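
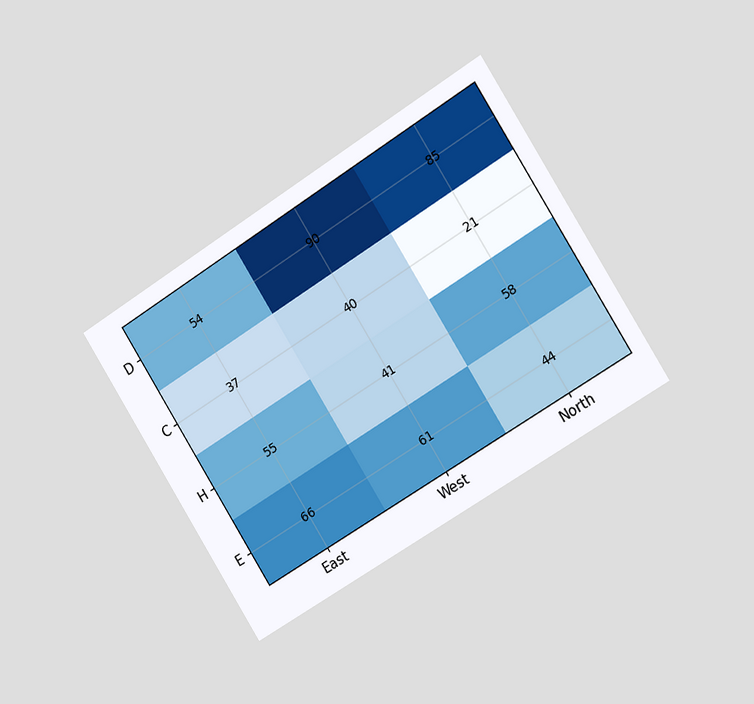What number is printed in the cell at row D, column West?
The chart is tilted about 32° counter-clockwise and viewed slightly from the right. The (D, West) cell reads 90.

90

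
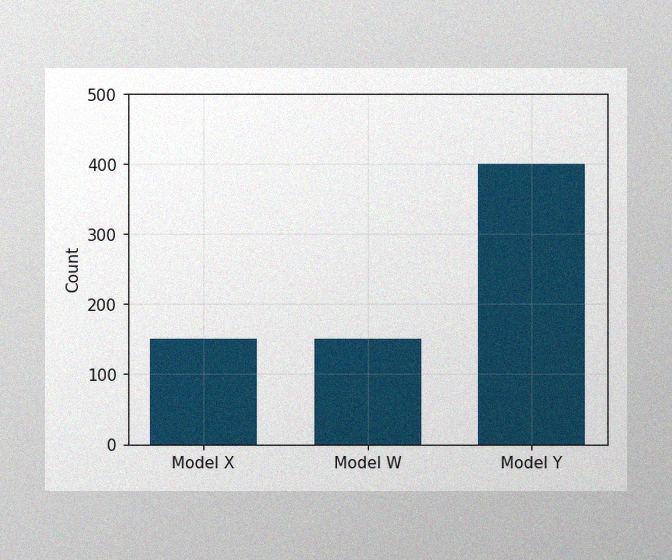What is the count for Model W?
The image has some photo noise and uneven lighting. Reading along the chart's y-axis, the Model W bar reaches 150.

150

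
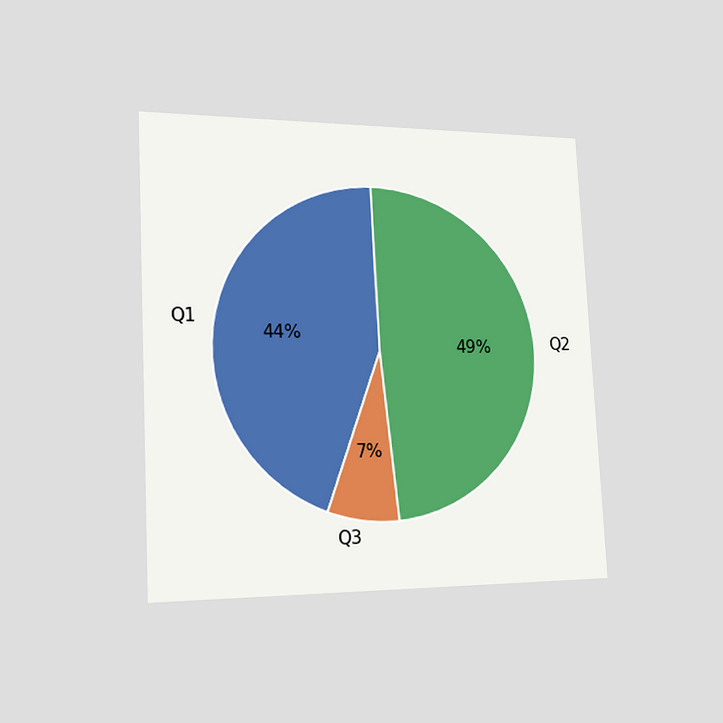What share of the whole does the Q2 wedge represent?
The chart is tilted about 3° counter-clockwise and viewed slightly from the left. The Q2 slice takes up 49% of the pie.

49%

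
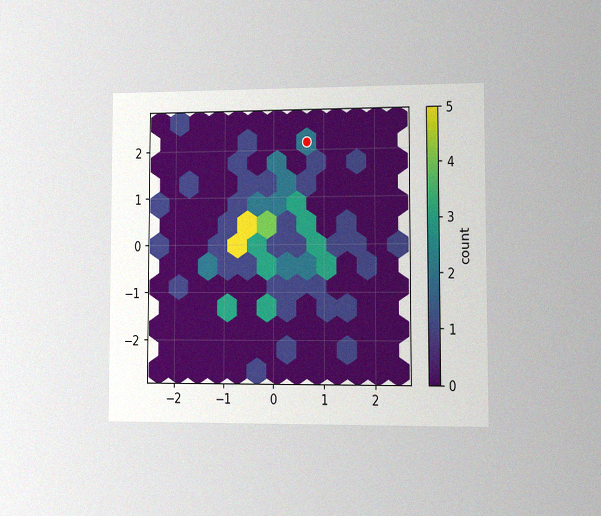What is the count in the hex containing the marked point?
The chart is viewed at a slight angle, with some photo noise. The marked hex reads 2 on the colorbar.

2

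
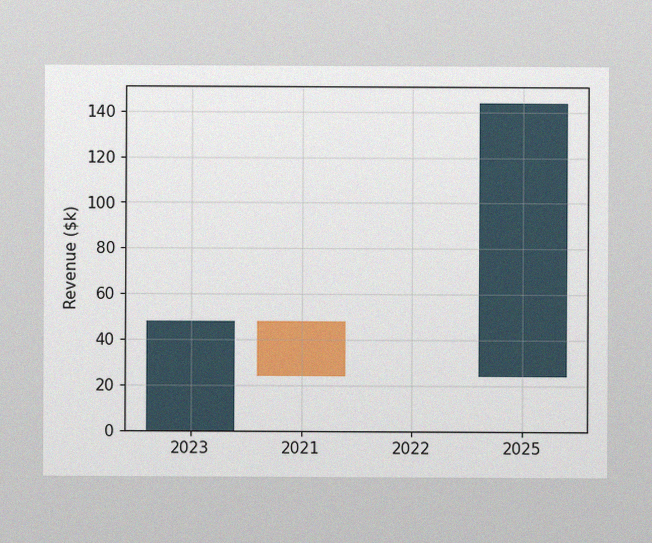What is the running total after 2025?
The image has some photo noise and uneven lighting. After 2025 the running total reaches $144k.

$144k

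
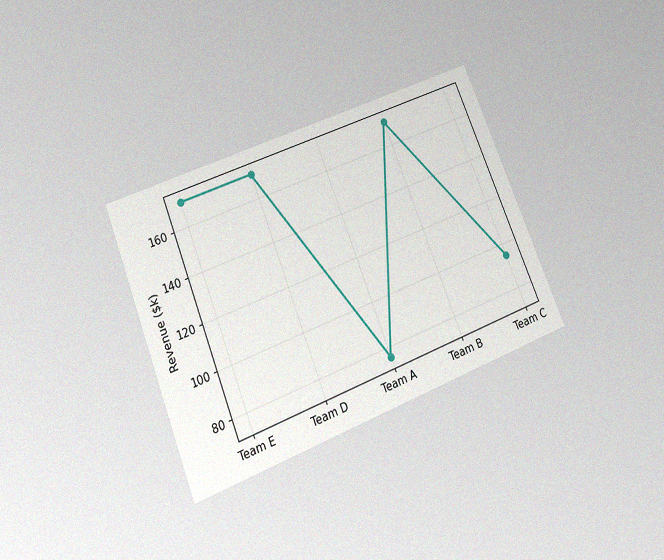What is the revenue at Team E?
$171k

The chart is tilted about 22° counter-clockwise and viewed slightly from below, with some photo noise. At Team E, the line is at $171k.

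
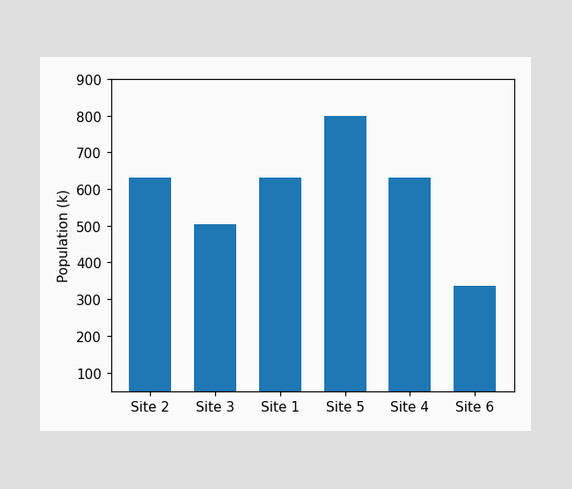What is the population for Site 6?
336k

Reading along the chart's y-axis, the Site 6 bar reaches 336k.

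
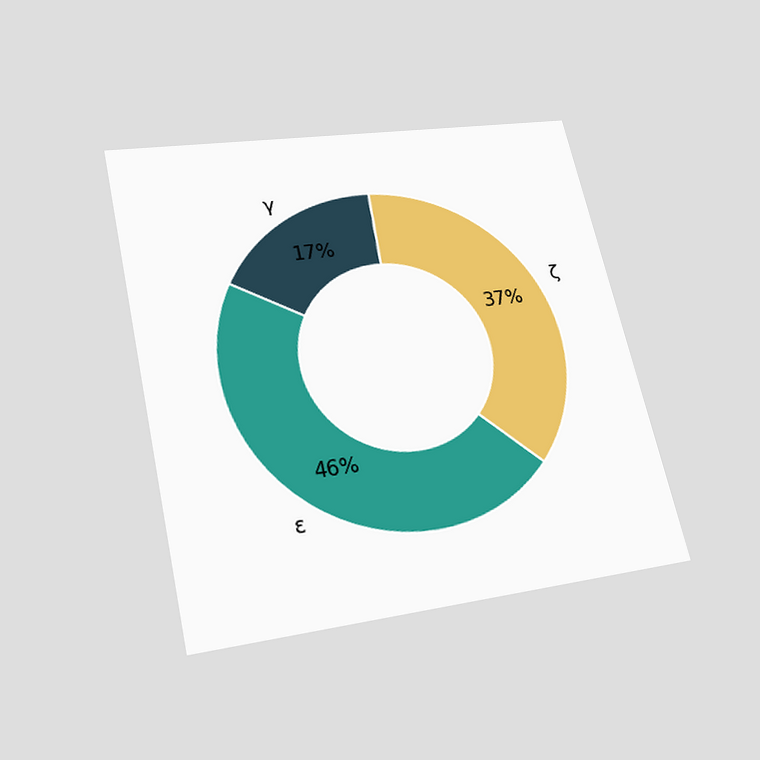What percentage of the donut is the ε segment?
The chart is tilted about 13° counter-clockwise and viewed slightly from below. The ε segment takes up 46% of the ring.

46%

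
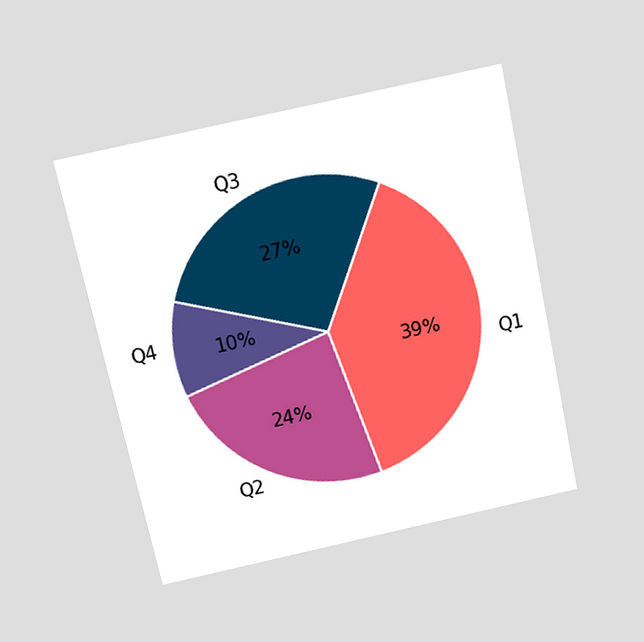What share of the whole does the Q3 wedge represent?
The chart is tilted about 12° counter-clockwise and viewed slightly from above. The Q3 slice takes up 27% of the pie.

27%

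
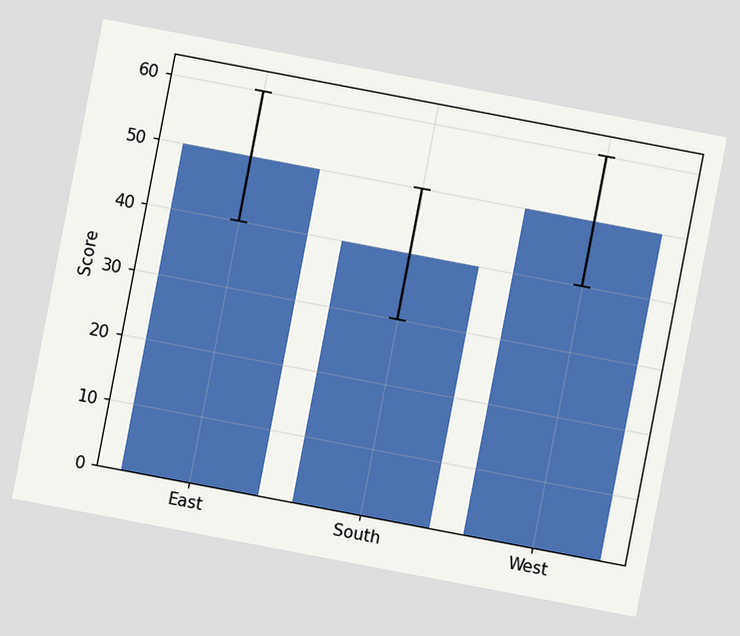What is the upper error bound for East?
The chart is tilted about 11° clockwise. The East bar's upper whisker reaches 60.

60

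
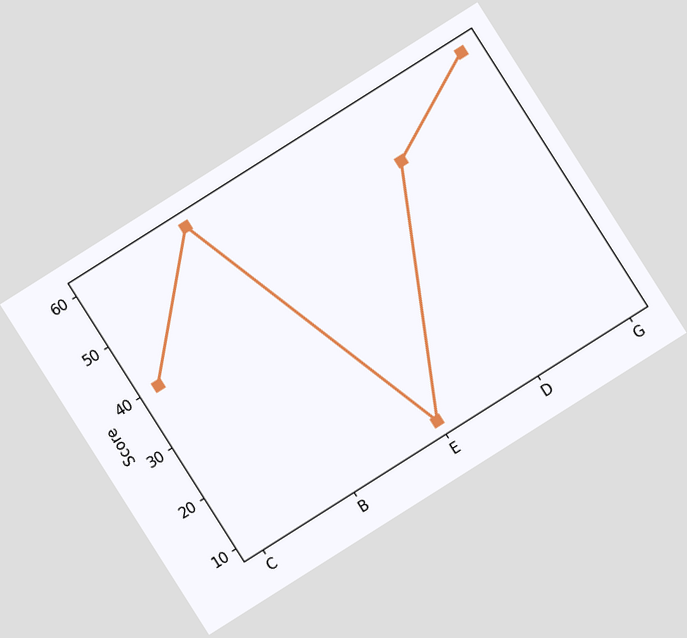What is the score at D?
The chart is tilted about 32° counter-clockwise. At D, the line is at 50.

50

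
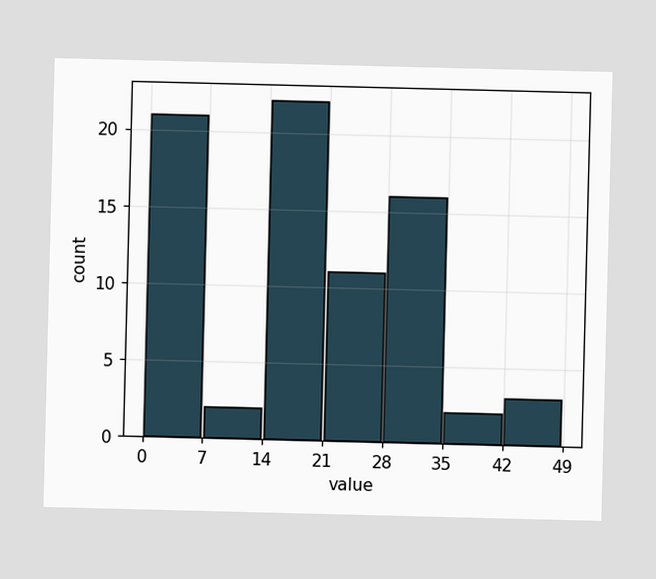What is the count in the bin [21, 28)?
The [21, 28) bin has height 11.

11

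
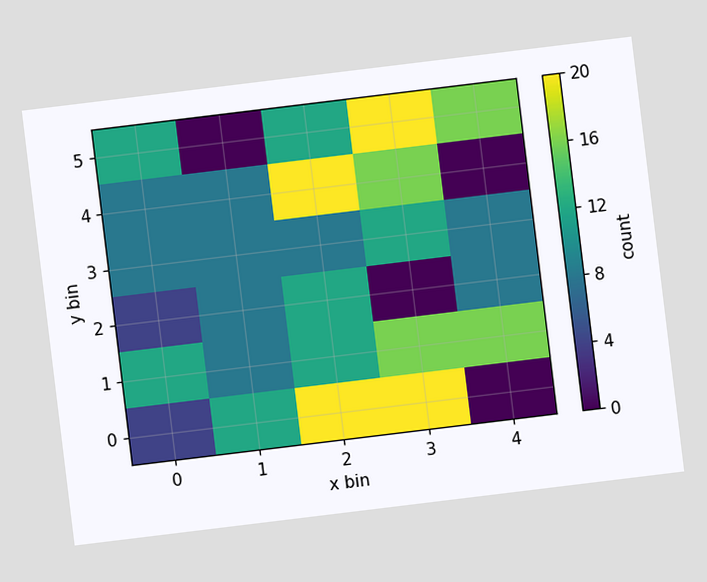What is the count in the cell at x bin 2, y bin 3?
8

The chart is tilted about 7° counter-clockwise. Matching the cell (2, 3) against the colorbar gives 8.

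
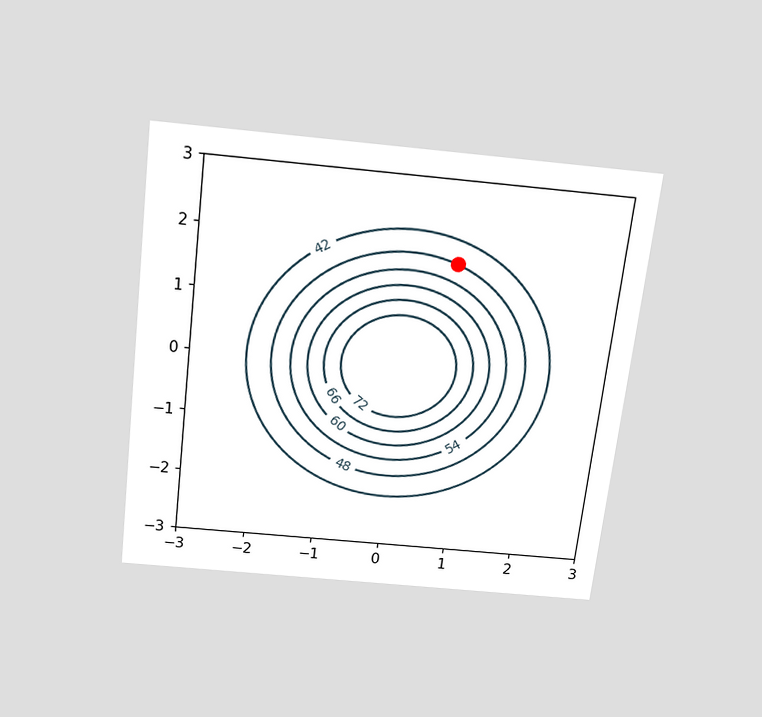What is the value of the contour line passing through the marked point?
The chart is tilted about 7° clockwise and viewed slightly from above. The marked point sits on the contour labelled 48.

48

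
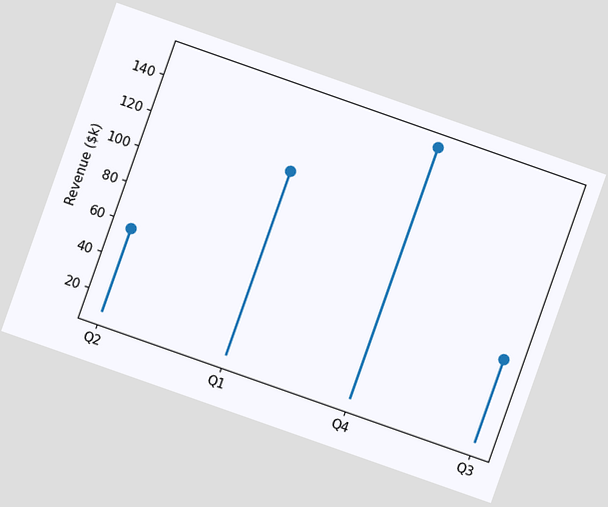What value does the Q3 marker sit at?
The chart is tilted about 19° clockwise. The Q3 marker sits at $57k.

$57k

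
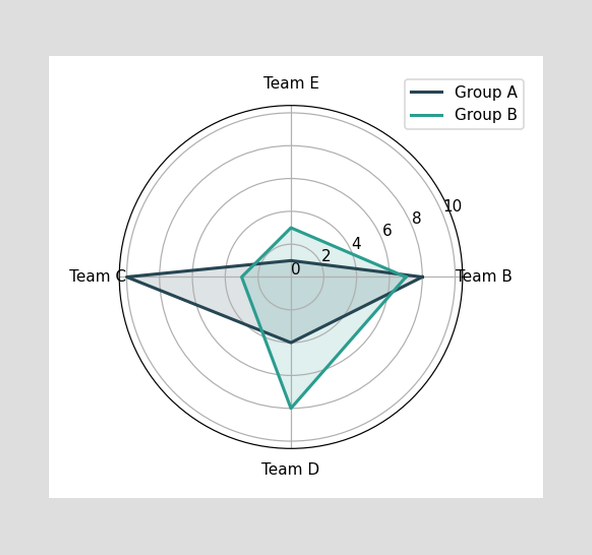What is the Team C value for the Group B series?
On the Team C axis, Group B reaches 3.

3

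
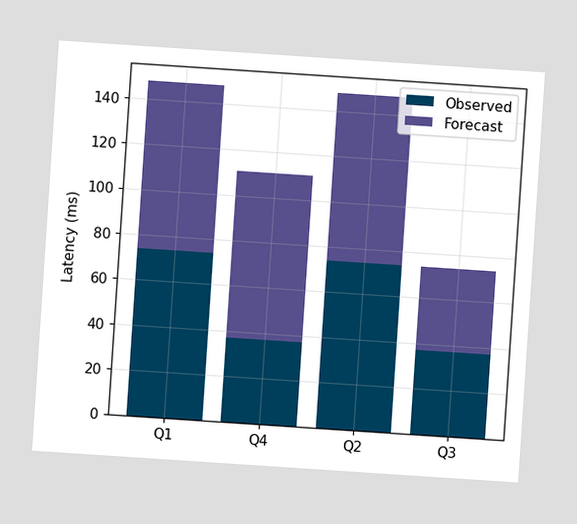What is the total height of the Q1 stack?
The chart is tilted about 4° clockwise. The Q1 stack's top reaches 148ms on the y-axis.

148ms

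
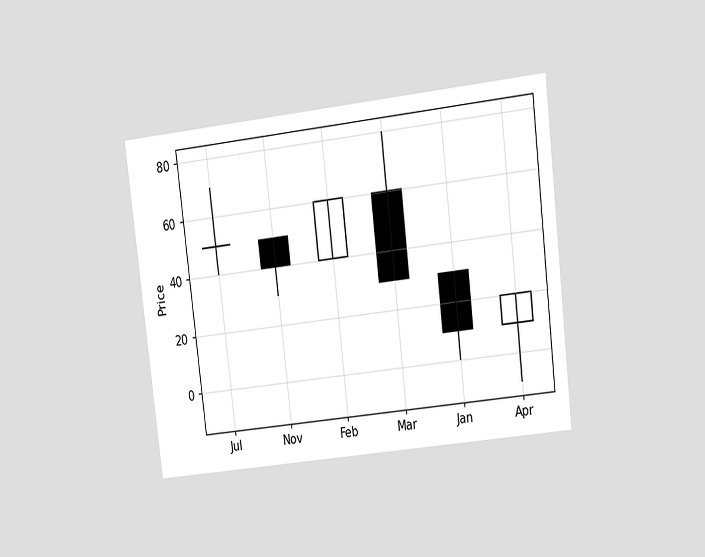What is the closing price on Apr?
The chart is tilted about 7° counter-clockwise and viewed at a slight angle. The Apr candle closes at 20.

20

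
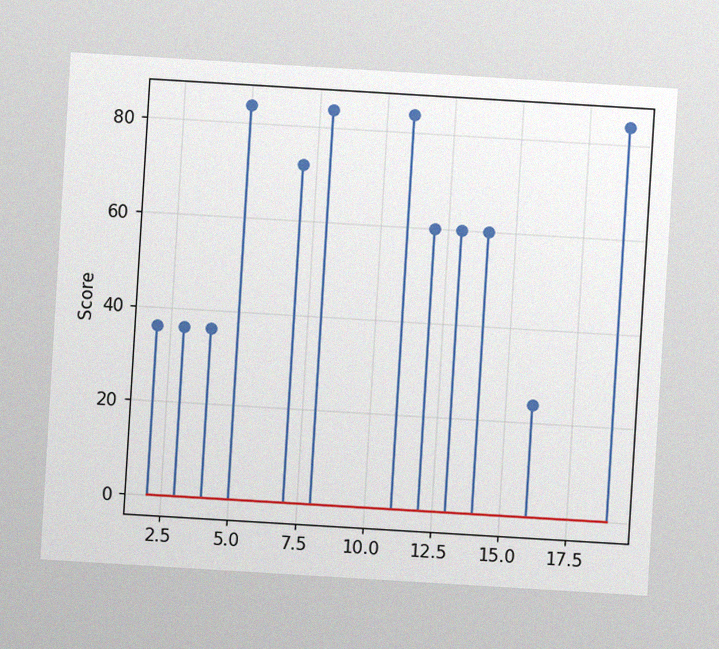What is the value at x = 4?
36

The chart is tilted about 3° clockwise, with some photo noise. The stem at x=4 reaches 36.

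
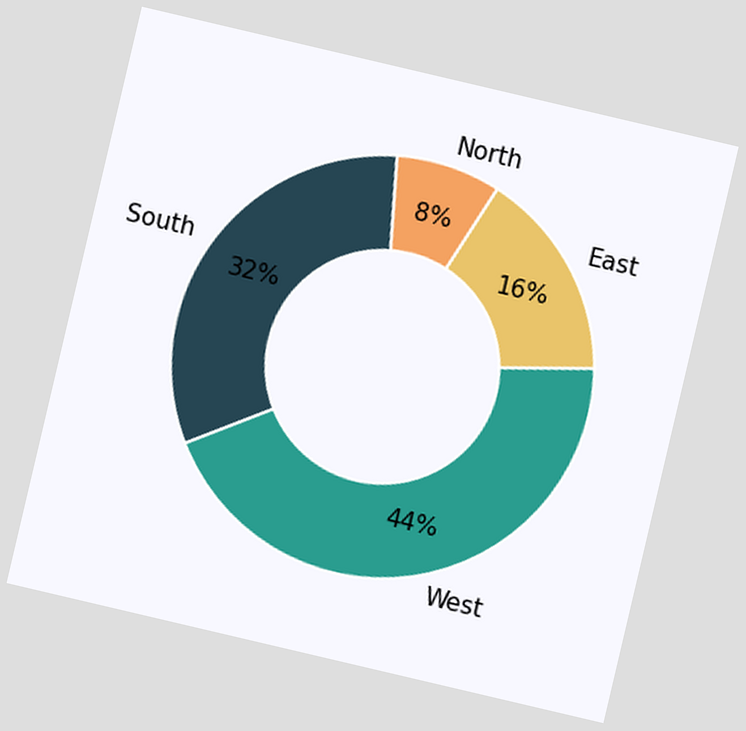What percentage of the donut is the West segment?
44%

The chart is tilted about 13° clockwise. The West segment takes up 44% of the ring.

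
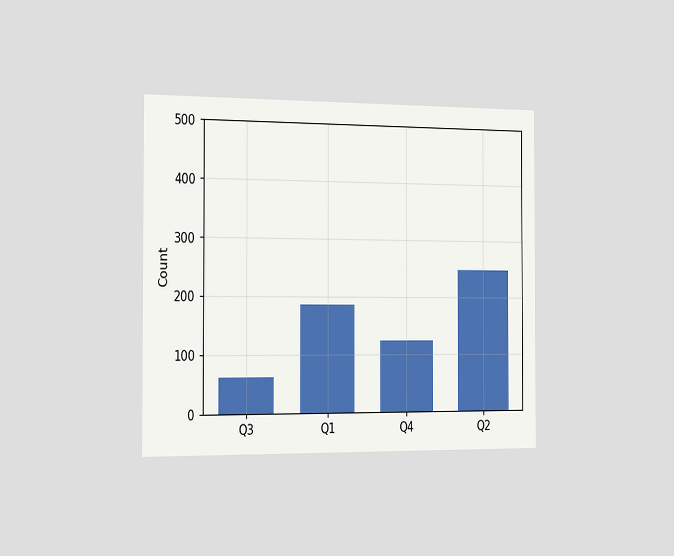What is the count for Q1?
186

The chart is viewed slightly from the left. Reading along the chart's y-axis, the Q1 bar reaches 186.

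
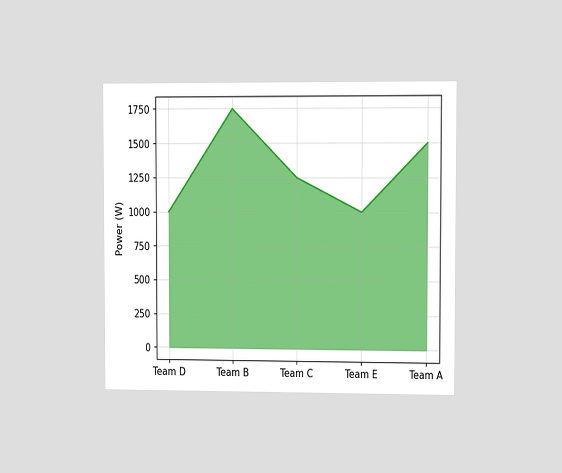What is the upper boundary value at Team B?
1750W

The chart is viewed slightly from the right. At Team B the upper boundary is at 1750W.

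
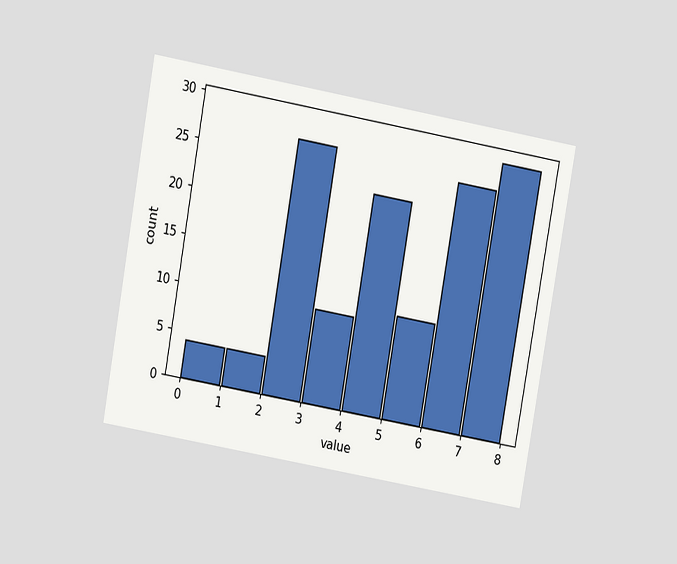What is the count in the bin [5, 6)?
11

The chart is tilted about 10° clockwise and viewed at a slight angle. The [5, 6) bin has height 11.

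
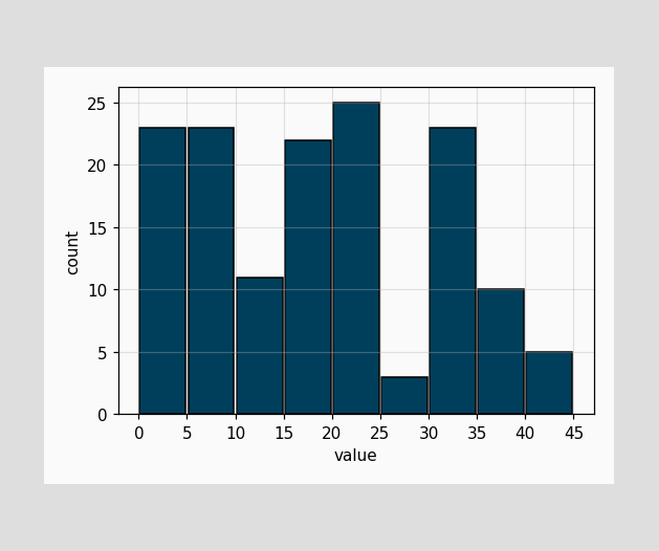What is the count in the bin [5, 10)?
The [5, 10) bin has height 23.

23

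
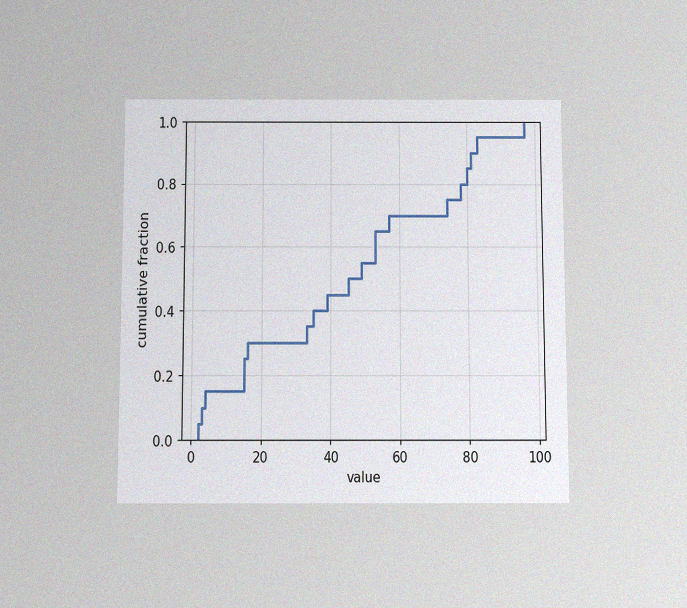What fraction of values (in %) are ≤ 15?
The chart is viewed slightly from below, with some photo noise. At x=15 the ECDF step is at 25%.

25%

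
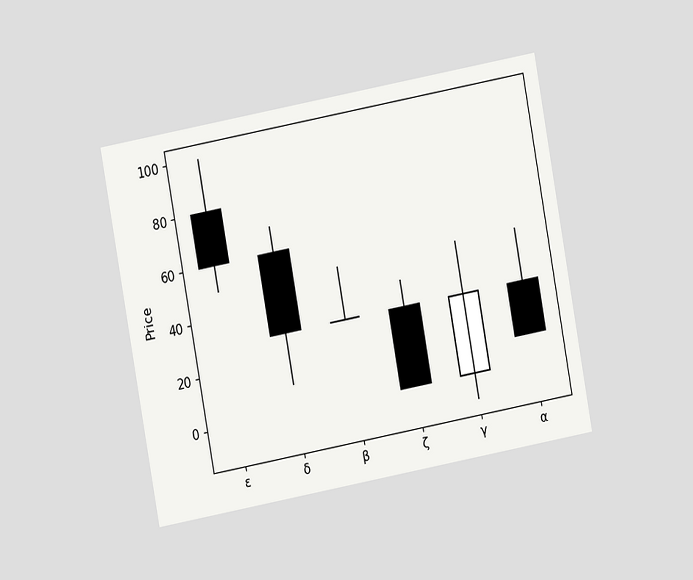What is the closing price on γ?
The chart is tilted about 10° counter-clockwise and viewed at a slight angle. The γ candle closes at 30.

30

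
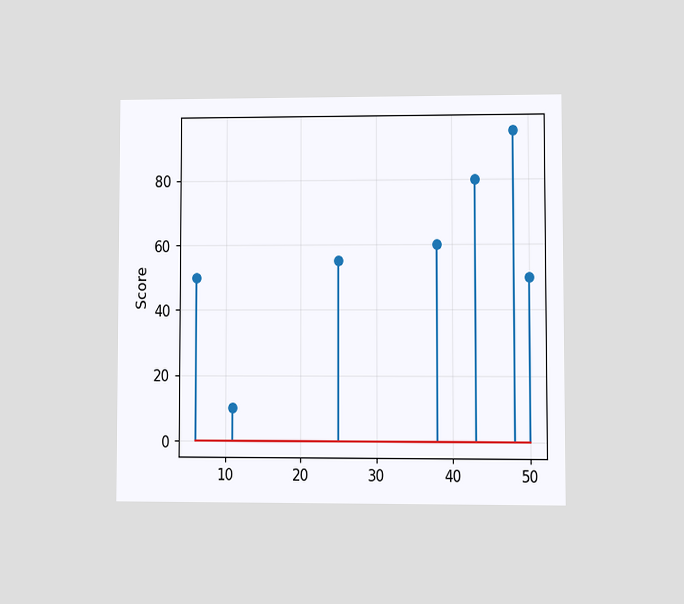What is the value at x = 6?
50

The chart is viewed at a slight angle. The stem at x=6 reaches 50.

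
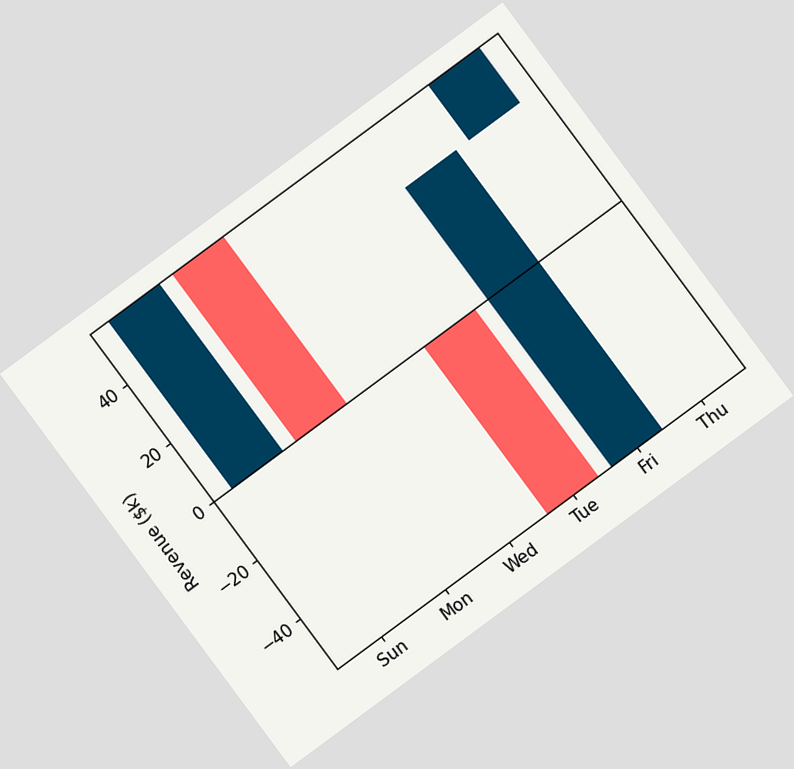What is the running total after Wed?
The chart is tilted about 36° counter-clockwise. After Wed the running total reaches $0k.

$0k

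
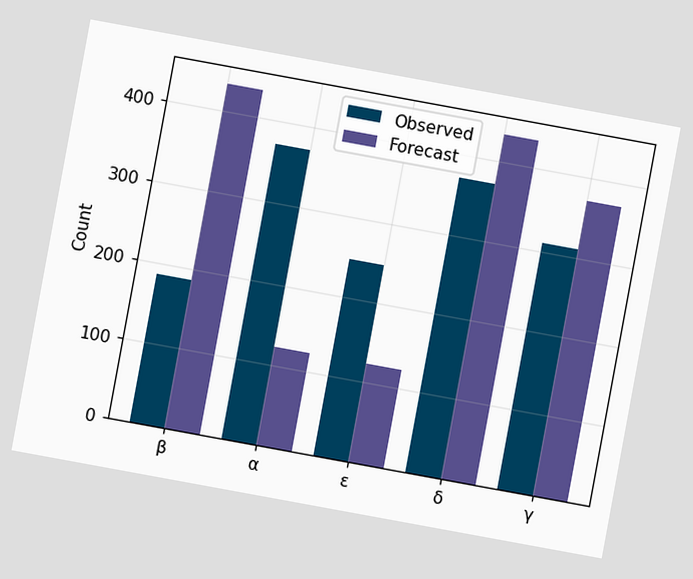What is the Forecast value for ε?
The chart is tilted about 10° clockwise. The Forecast bar at ε reaches 124 on the y-axis.

124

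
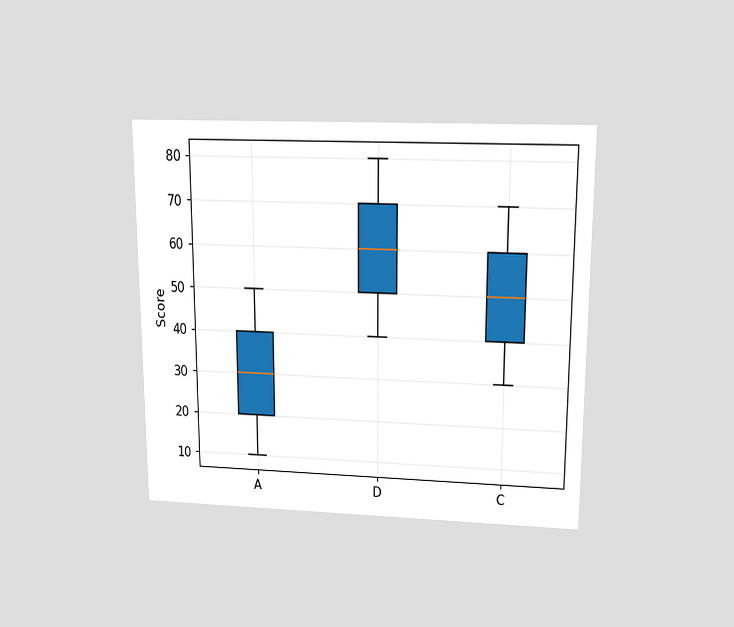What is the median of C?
50

The chart is viewed slightly from above. The median line in the C box sits at 50.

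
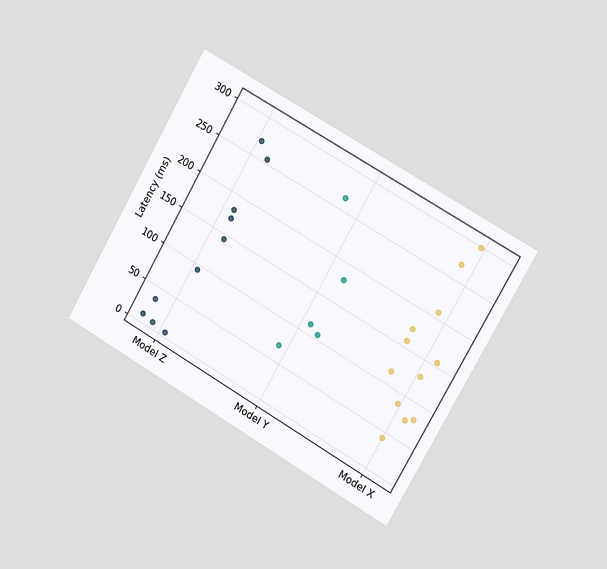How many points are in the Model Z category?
10

The chart is tilted about 30° clockwise and viewed slightly from the right. Counting the markers in the Model Z column gives 10.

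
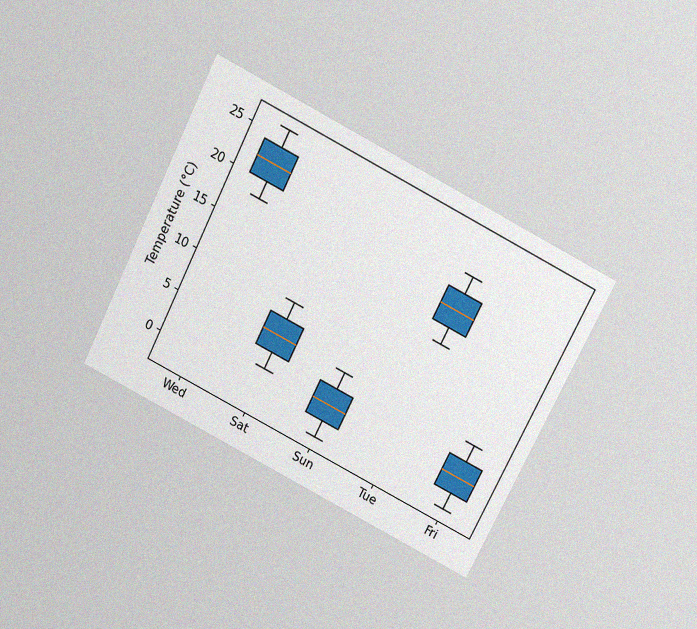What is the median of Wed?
The chart is tilted about 27° clockwise and viewed slightly from above, with some photo noise. The median line in the Wed box sits at 22°C.

22°C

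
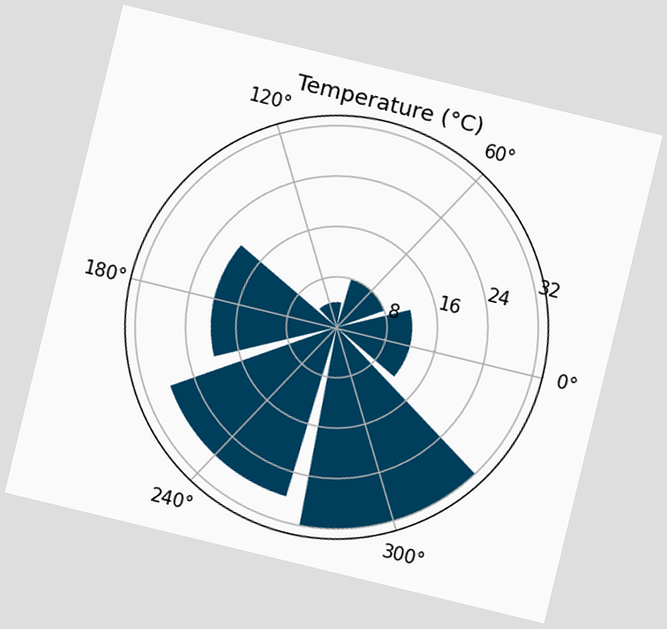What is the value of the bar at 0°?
12°C

The chart is tilted about 14° clockwise. The bar at 0° reaches 12°C on the radial axis.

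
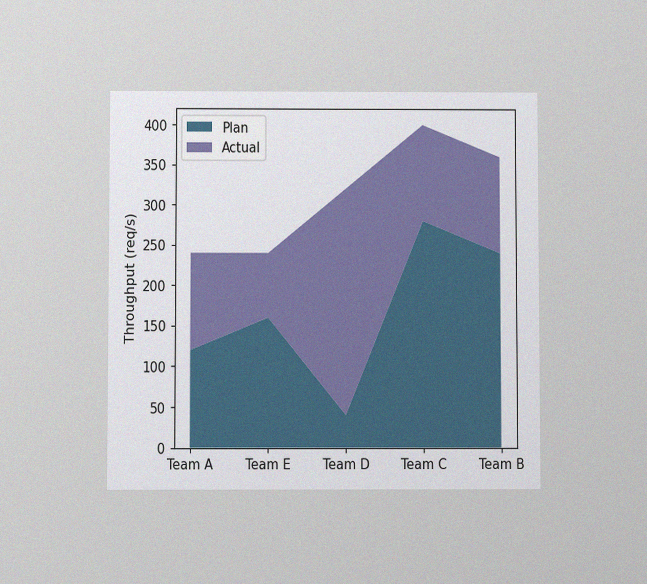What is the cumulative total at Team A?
240req/s

The chart is viewed slightly from below, with some photo noise. The stacked total at Team A reaches 240req/s.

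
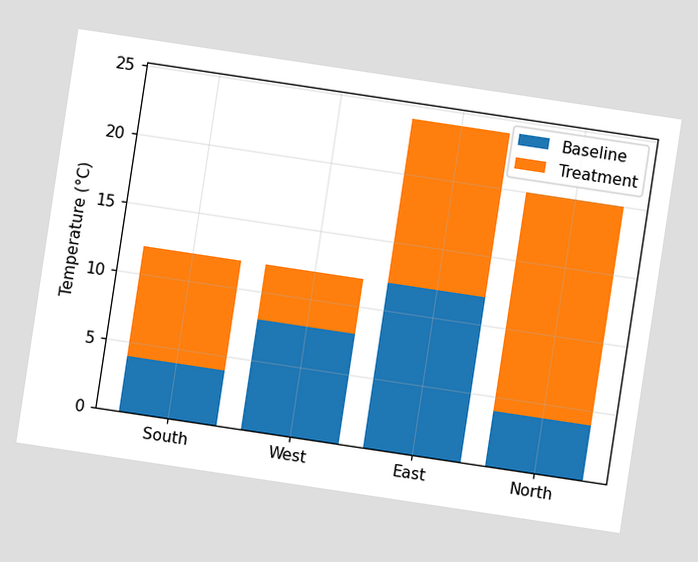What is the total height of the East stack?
The chart is tilted about 9° clockwise. The East stack's top reaches 24°C on the y-axis.

24°C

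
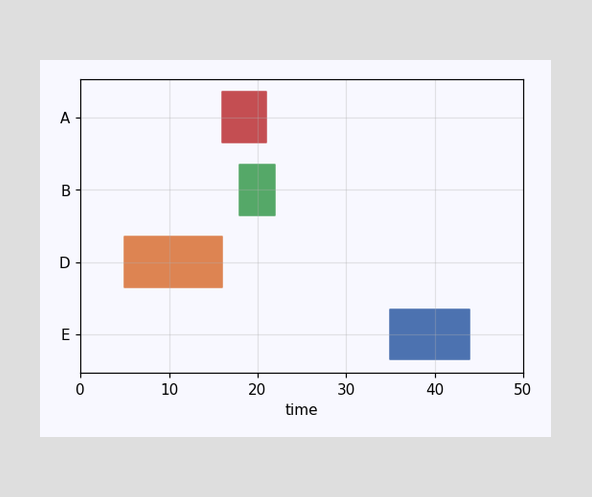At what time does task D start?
5

The D bar begins at t=5.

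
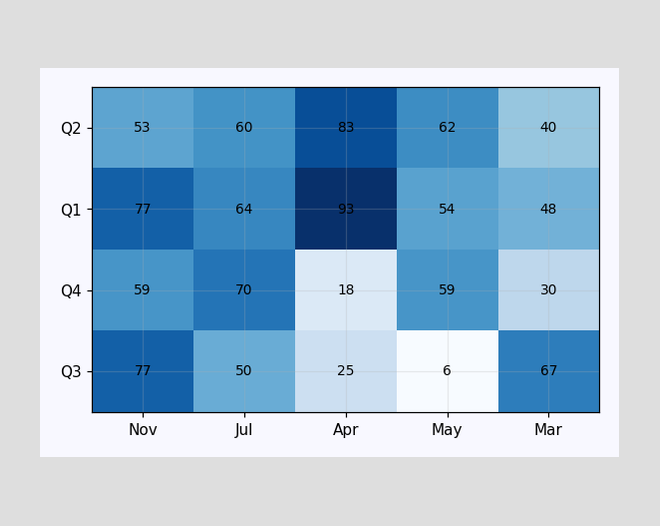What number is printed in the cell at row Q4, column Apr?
18

The (Q4, Apr) cell reads 18.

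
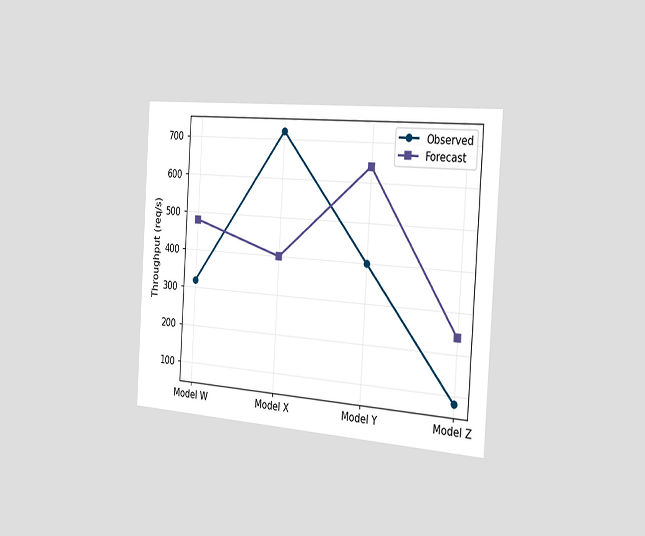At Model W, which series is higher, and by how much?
The chart is tilted about 4° clockwise and viewed slightly from the right. At Model W, Forecast sits above the other line by 160req/s.

Forecast, by 160req/s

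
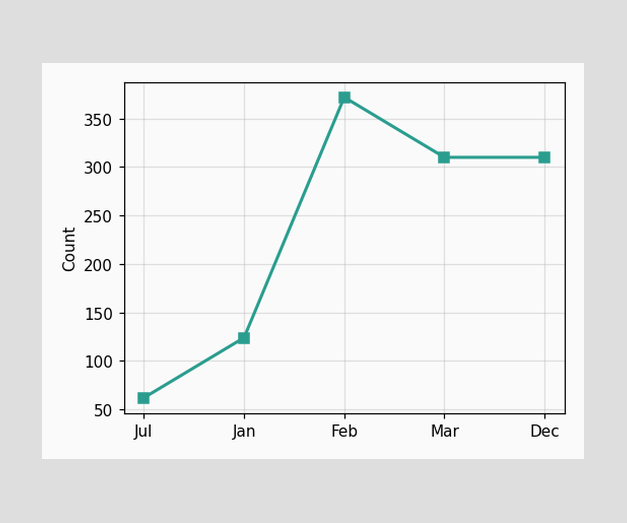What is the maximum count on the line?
372

The highest point is at Feb, and reading across to the y-axis gives 372.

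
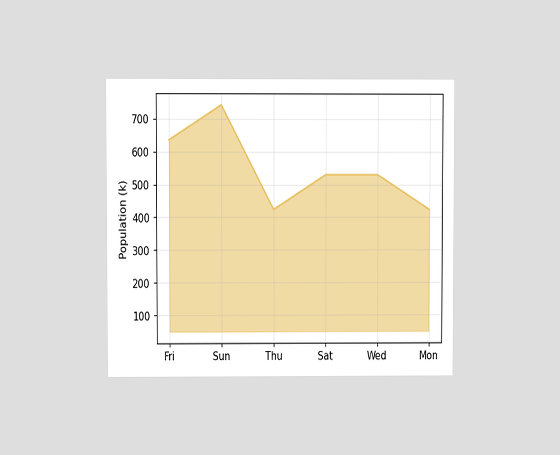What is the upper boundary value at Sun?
742k

The chart is viewed at a slight angle. At Sun the upper boundary is at 742k.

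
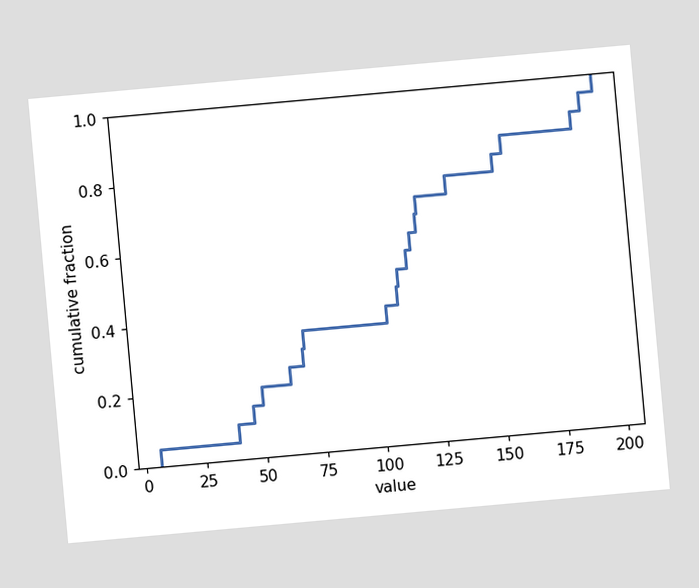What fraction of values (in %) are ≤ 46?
The chart is tilted about 5° counter-clockwise. At x=46 the ECDF step is at 15%.

15%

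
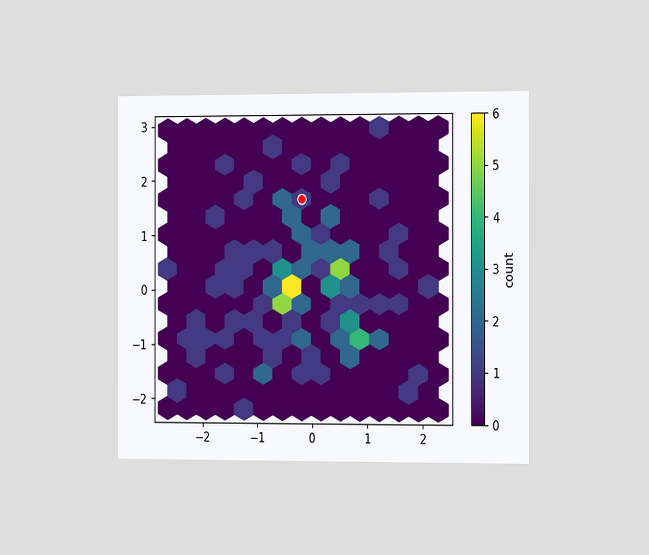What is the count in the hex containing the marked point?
1

The chart is viewed slightly from the right. The marked hex reads 1 on the colorbar.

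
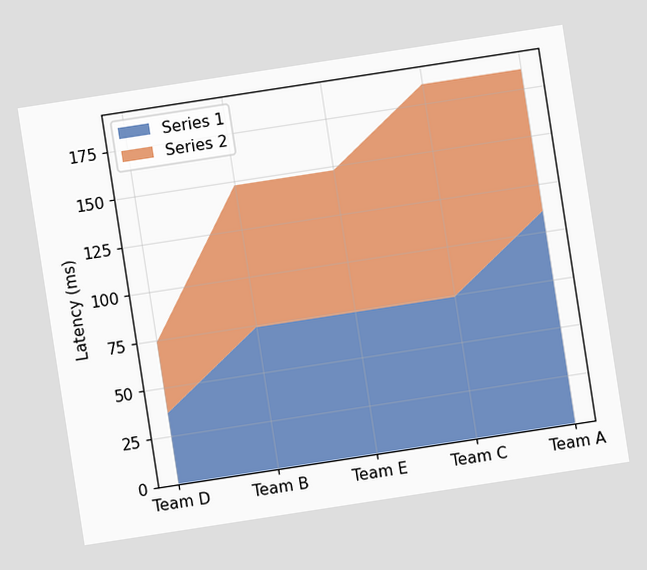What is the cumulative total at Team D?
The chart is tilted about 9° counter-clockwise. The stacked total at Team D reaches 74ms.

74ms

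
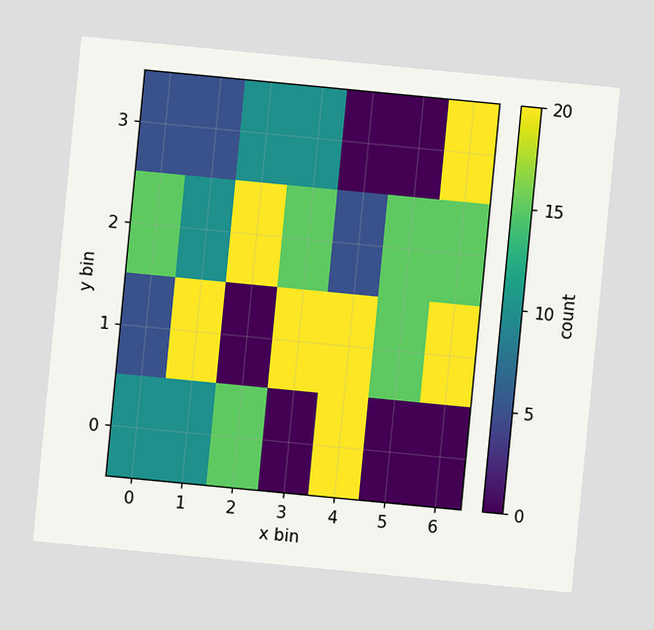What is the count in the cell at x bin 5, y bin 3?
0

The chart is tilted about 5° clockwise. Matching the cell (5, 3) against the colorbar gives 0.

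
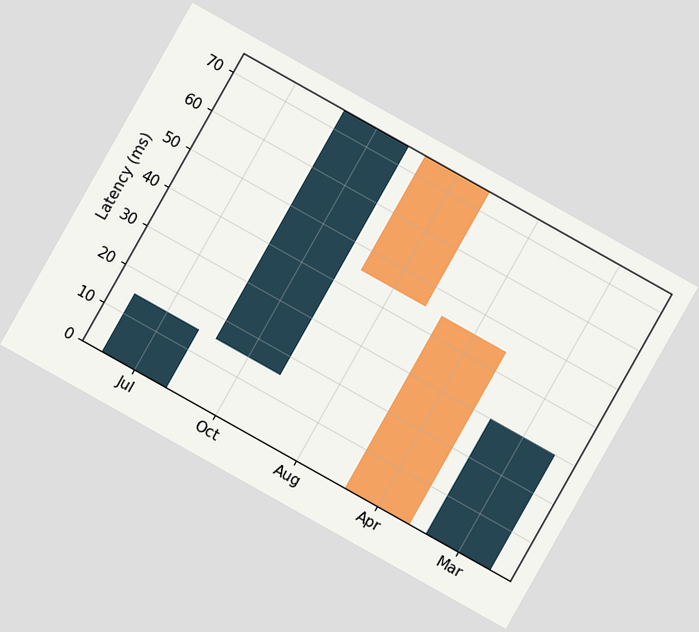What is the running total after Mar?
30ms

The chart is tilted about 29° clockwise. After Mar the running total reaches 30ms.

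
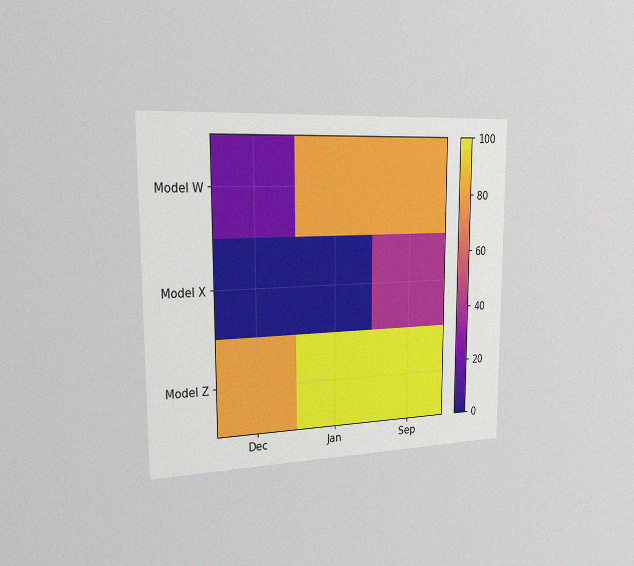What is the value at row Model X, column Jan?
The chart is viewed slightly from the left, with some photo noise. Matching cell (Model X, Jan) against the colorbar gives 0.

0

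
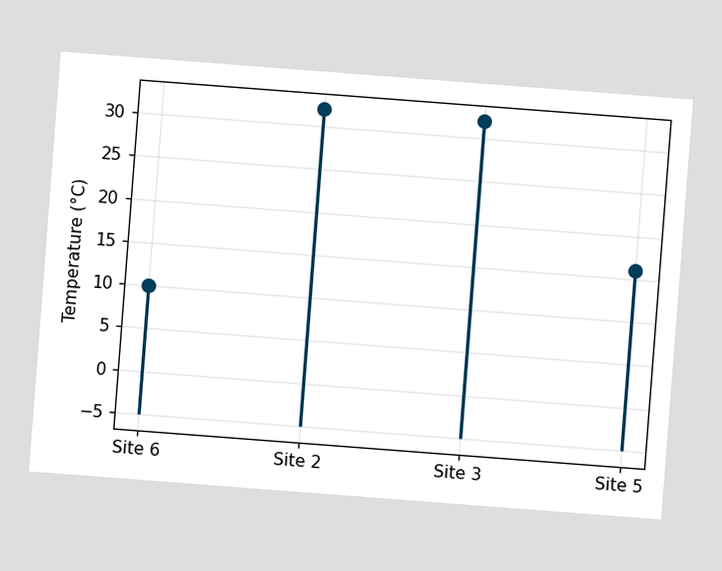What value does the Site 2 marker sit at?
32°C

The chart is tilted about 4° clockwise. The Site 2 marker sits at 32°C.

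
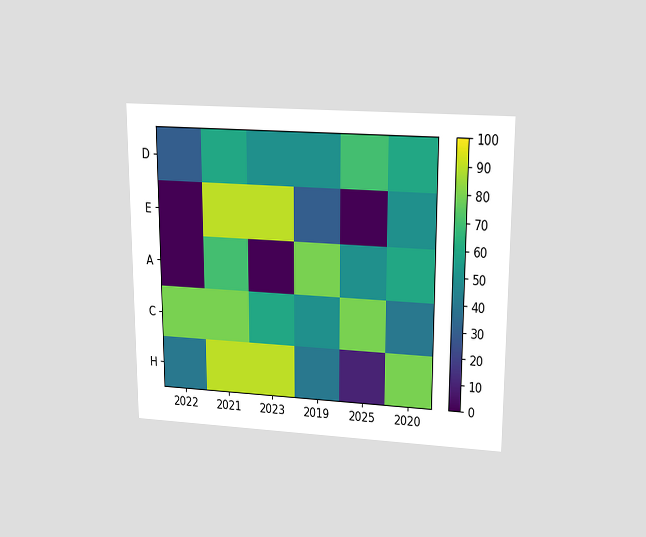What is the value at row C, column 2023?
60

The chart is viewed slightly from above. Matching cell (C, 2023) against the colorbar gives 60.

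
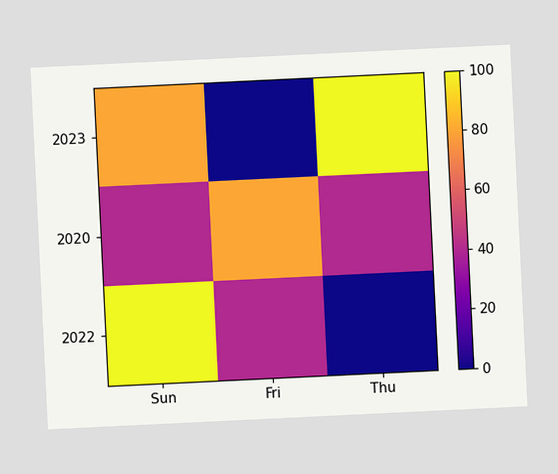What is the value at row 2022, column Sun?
100

The chart is tilted about 3° counter-clockwise. Matching cell (2022, Sun) against the colorbar gives 100.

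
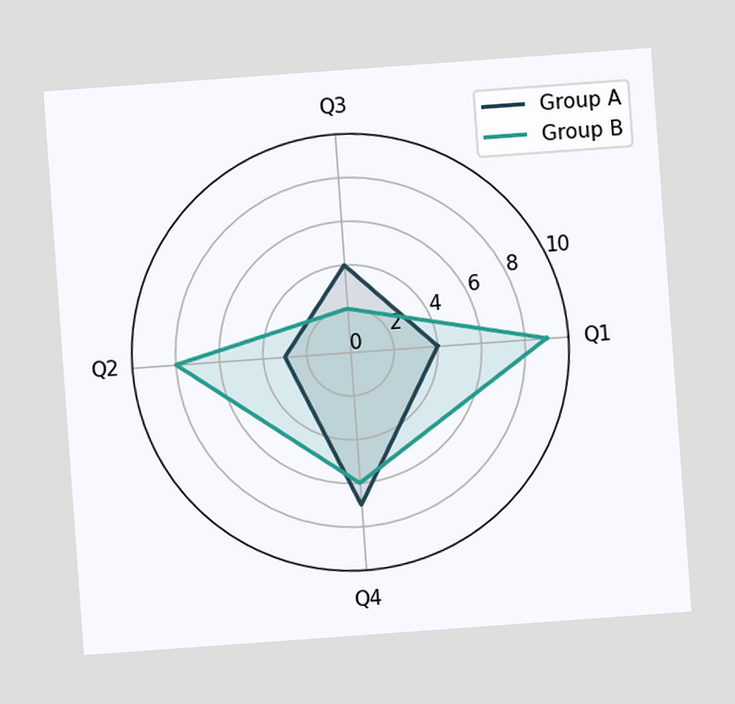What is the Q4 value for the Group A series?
The chart is tilted about 4° counter-clockwise. On the Q4 axis, Group A reaches 7.

7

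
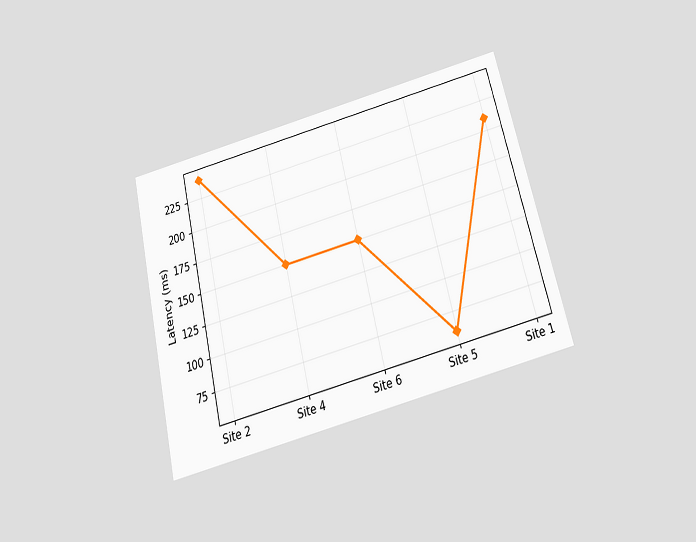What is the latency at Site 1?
210ms

The chart is tilted about 14° counter-clockwise and viewed slightly from below. At Site 1, the line is at 210ms.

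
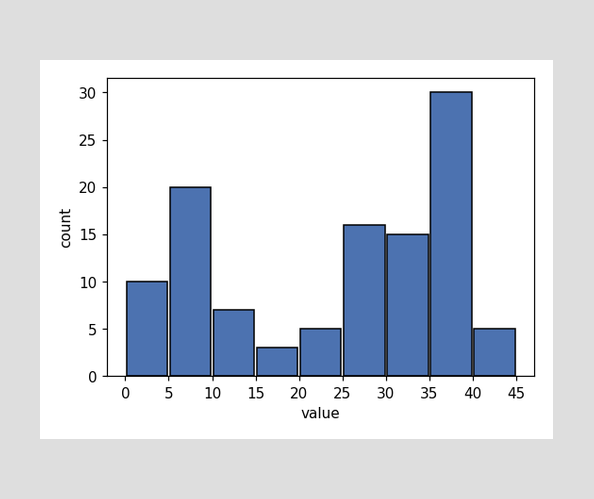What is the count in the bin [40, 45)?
5

The [40, 45) bin has height 5.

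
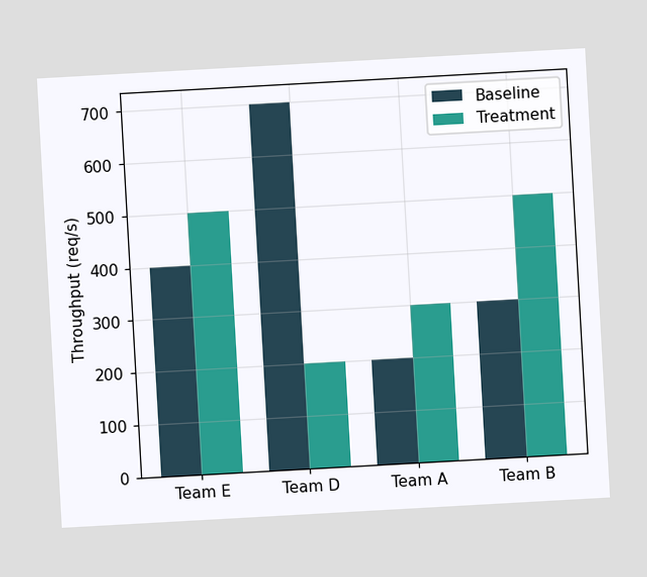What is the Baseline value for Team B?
300req/s

The chart is tilted about 3° counter-clockwise. The Baseline bar at Team B reaches 300req/s on the y-axis.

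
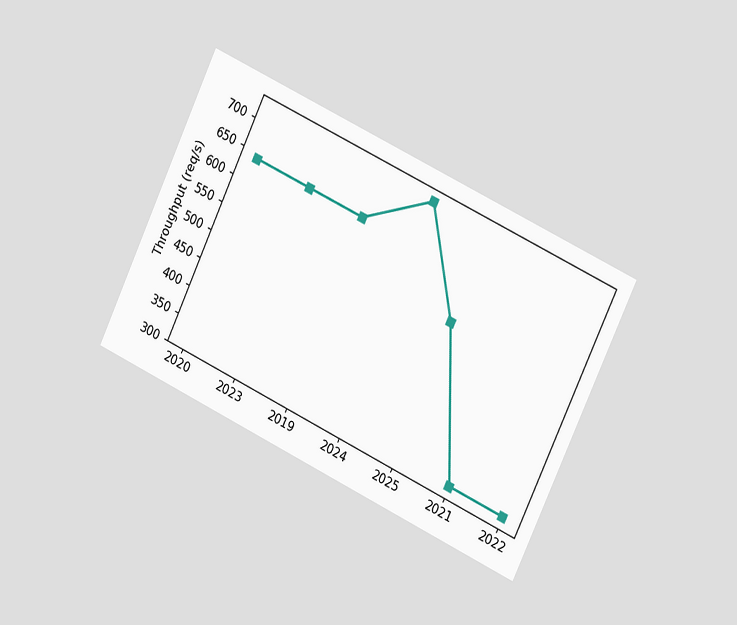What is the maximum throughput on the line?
The chart is tilted about 25° clockwise and viewed slightly from the right. The highest point is at 2024, and reading across to the y-axis gives 720req/s.

720req/s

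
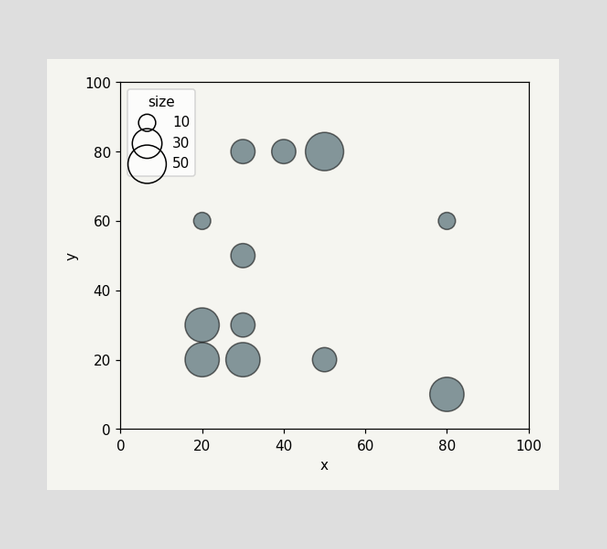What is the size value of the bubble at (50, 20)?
20

Matching the bubble at (50, 20) against the size legend gives 20.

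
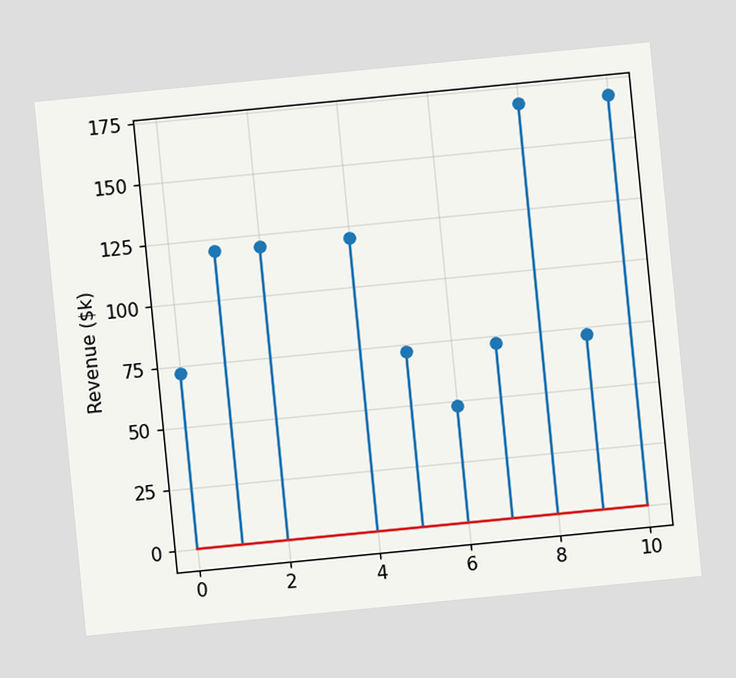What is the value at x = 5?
$72k

The chart is tilted about 6° counter-clockwise. The stem at x=5 reaches $72k.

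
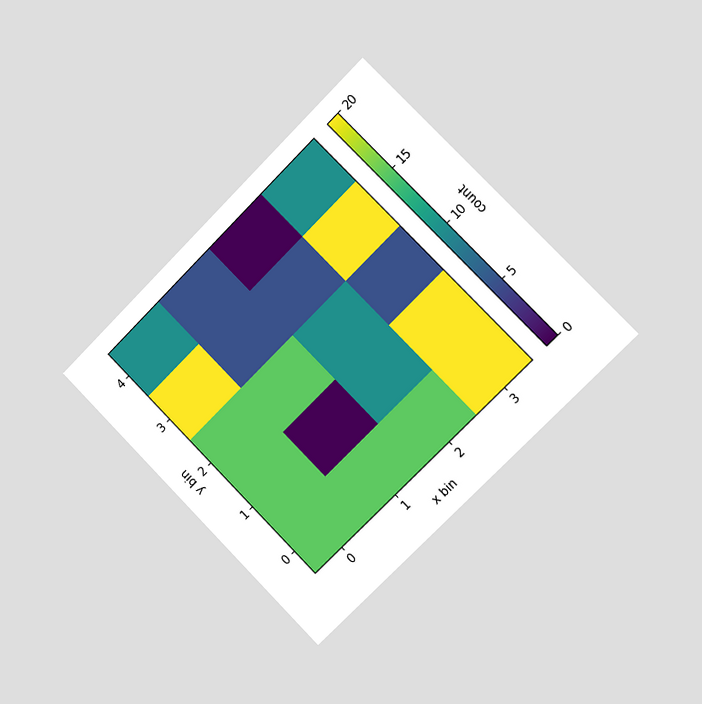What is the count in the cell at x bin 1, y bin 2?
15

The chart is tilted about 45° counter-clockwise and viewed slightly from the right. Matching the cell (1, 2) against the colorbar gives 15.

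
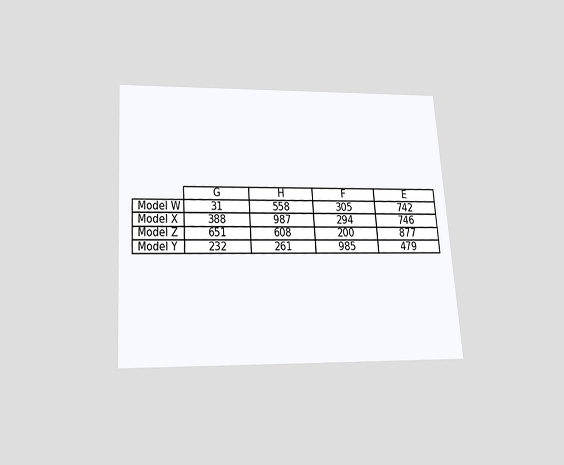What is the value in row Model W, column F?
305

The chart is tilted about 4° counter-clockwise and viewed slightly from below. The (Model W, F) cell reads 305.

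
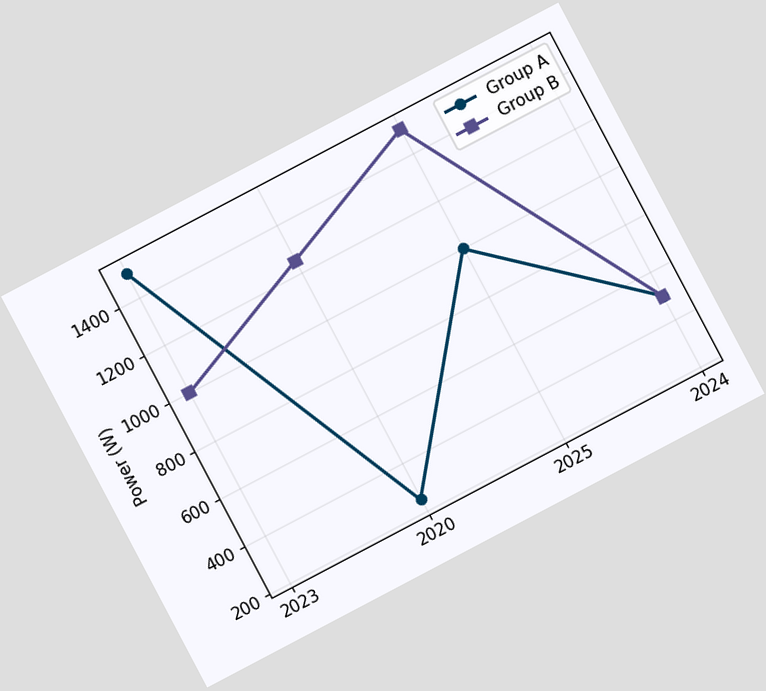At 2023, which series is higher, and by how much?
Group A, by 500W

The chart is tilted about 28° counter-clockwise. At 2023, Group A sits above the other line by 500W.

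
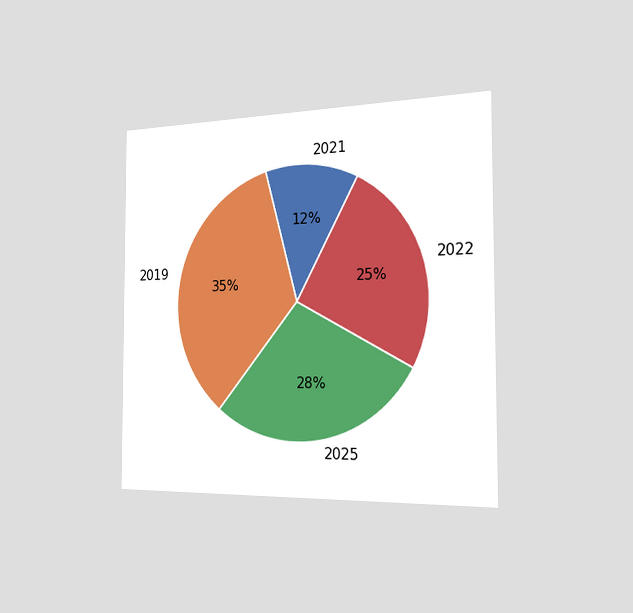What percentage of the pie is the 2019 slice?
The chart is viewed slightly from the right. The 2019 slice takes up 35% of the pie.

35%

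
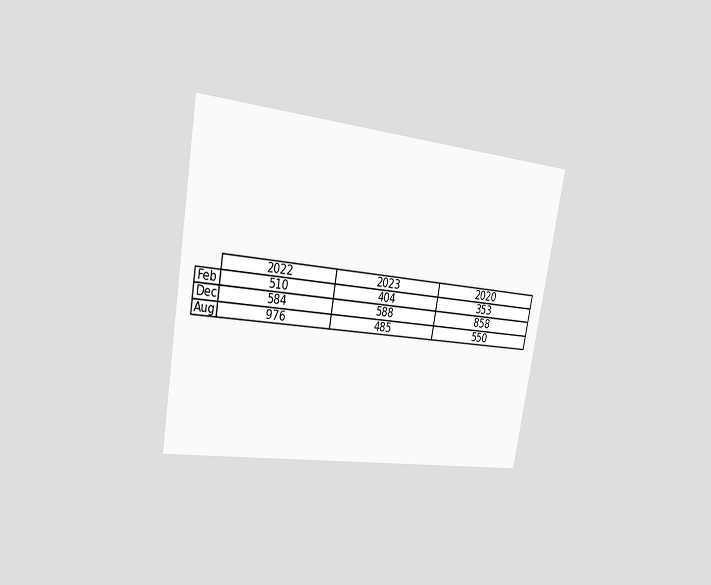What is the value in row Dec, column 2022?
The chart is tilted about 10° clockwise and viewed slightly from the left. The (Dec, 2022) cell reads 584.

584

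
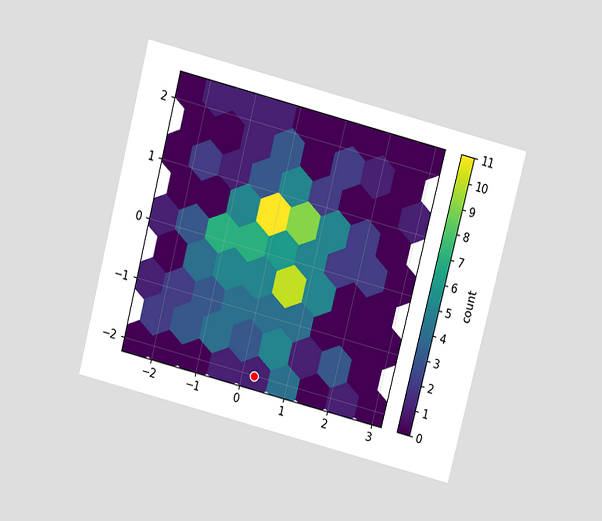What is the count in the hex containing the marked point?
The chart is tilted about 14° clockwise and viewed slightly from above. The marked hex reads 1 on the colorbar.

1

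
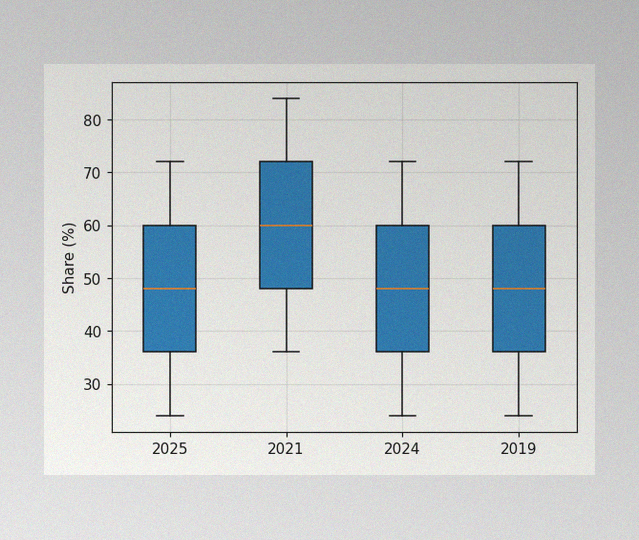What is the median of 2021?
The image has some photo noise and uneven lighting. The median line in the 2021 box sits at 60%.

60%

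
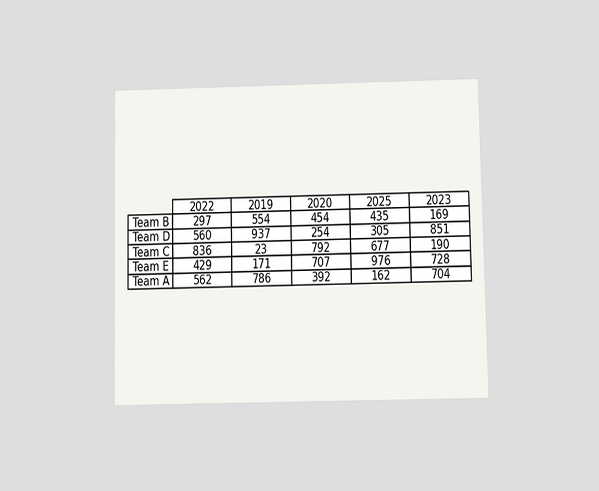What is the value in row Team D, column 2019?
The chart is viewed at a slight angle. The (Team D, 2019) cell reads 937.

937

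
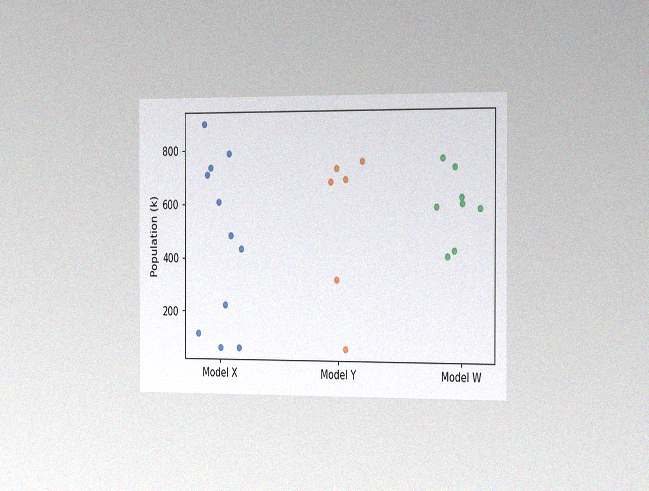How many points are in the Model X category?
11

The chart is viewed slightly from the right, with some photo noise. Counting the markers in the Model X column gives 11.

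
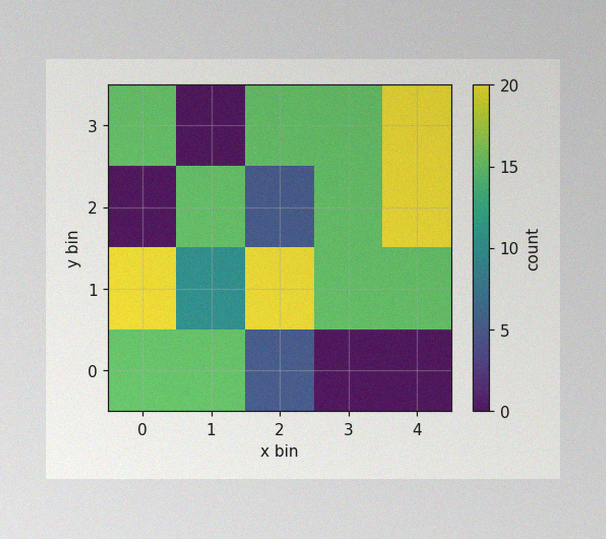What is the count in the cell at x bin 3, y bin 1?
The image has some photo noise and uneven lighting. Matching the cell (3, 1) against the colorbar gives 15.

15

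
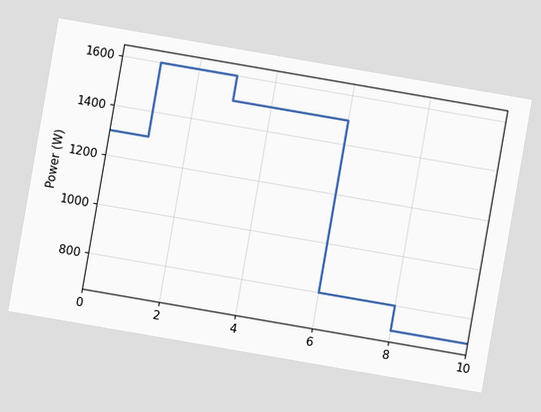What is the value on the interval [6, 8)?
The chart is tilted about 10° clockwise. On [6, 8) the step sits at 800W.

800W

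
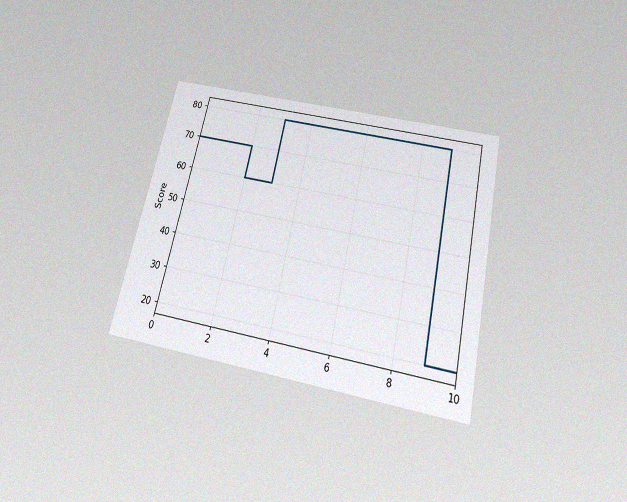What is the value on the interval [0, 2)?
70

The chart is tilted about 13° clockwise and viewed slightly from below, with some photo noise. On [0, 2) the step sits at 70.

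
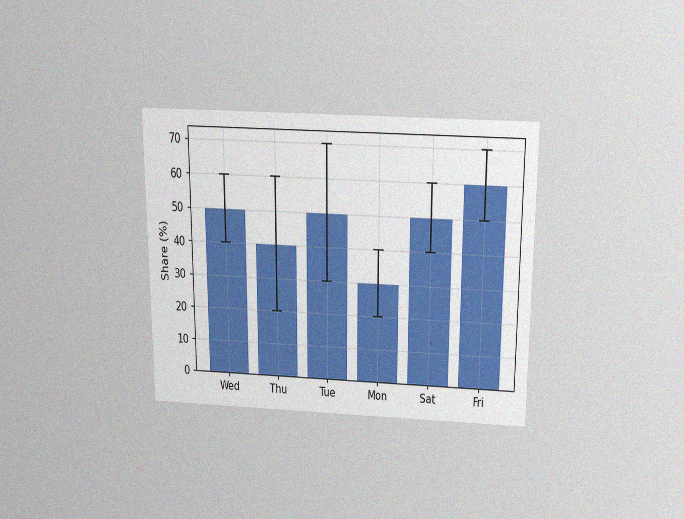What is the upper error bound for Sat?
The chart is viewed slightly from above, with some photo noise. The Sat bar's upper whisker reaches 60%.

60%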